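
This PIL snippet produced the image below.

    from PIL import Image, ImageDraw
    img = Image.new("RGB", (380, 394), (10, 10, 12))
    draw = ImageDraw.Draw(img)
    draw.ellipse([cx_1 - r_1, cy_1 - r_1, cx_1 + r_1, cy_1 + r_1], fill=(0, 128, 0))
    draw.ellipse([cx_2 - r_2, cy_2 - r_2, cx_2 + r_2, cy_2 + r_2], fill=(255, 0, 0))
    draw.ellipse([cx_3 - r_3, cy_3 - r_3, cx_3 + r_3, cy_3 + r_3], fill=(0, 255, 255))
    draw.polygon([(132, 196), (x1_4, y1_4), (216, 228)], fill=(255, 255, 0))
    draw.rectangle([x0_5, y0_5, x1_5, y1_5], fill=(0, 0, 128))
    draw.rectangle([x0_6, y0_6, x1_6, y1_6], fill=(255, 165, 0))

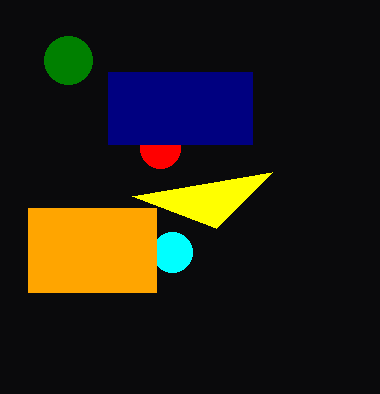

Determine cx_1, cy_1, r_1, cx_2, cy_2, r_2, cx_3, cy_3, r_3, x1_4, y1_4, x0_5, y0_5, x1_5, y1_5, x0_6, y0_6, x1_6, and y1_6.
cx_1 = 68, cy_1 = 60, r_1 = 24, cx_2 = 160, cy_2 = 148, r_2 = 20, cx_3 = 172, cy_3 = 252, r_3 = 20, x1_4 = 272, y1_4 = 172, x0_5 = 108, y0_5 = 72, x1_5 = 252, y1_5 = 144, x0_6 = 28, y0_6 = 208, x1_6 = 156, y1_6 = 292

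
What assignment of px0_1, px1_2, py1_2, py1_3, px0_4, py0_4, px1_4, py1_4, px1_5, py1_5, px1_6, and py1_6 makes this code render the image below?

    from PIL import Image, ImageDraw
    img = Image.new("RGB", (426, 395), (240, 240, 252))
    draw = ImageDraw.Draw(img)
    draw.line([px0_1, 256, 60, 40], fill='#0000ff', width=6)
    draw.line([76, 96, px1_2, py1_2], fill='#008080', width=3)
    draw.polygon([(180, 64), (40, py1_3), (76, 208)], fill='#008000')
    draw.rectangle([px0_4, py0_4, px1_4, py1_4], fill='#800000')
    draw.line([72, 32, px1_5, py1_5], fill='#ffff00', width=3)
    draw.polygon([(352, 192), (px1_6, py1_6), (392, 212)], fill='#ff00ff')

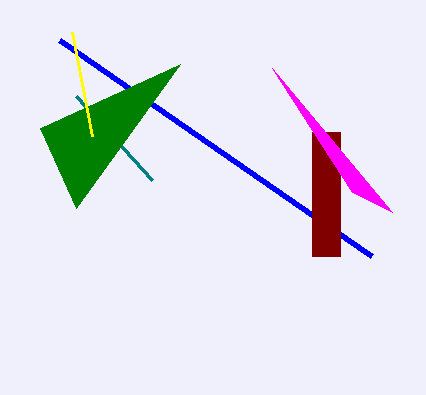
px0_1 = 372, px1_2 = 152, py1_2 = 180, py1_3 = 128, px0_4 = 312, py0_4 = 132, px1_4 = 340, py1_4 = 256, px1_5 = 92, py1_5 = 136, px1_6 = 272, py1_6 = 68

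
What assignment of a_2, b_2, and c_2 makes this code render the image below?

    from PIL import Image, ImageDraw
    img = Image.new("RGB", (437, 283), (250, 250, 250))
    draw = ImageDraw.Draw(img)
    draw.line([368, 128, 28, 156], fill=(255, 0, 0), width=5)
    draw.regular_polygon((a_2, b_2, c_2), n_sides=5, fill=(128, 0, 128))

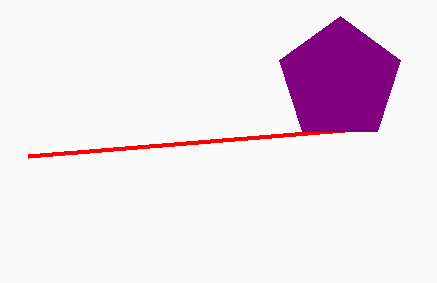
a_2 = 340
b_2 = 80
c_2 = 64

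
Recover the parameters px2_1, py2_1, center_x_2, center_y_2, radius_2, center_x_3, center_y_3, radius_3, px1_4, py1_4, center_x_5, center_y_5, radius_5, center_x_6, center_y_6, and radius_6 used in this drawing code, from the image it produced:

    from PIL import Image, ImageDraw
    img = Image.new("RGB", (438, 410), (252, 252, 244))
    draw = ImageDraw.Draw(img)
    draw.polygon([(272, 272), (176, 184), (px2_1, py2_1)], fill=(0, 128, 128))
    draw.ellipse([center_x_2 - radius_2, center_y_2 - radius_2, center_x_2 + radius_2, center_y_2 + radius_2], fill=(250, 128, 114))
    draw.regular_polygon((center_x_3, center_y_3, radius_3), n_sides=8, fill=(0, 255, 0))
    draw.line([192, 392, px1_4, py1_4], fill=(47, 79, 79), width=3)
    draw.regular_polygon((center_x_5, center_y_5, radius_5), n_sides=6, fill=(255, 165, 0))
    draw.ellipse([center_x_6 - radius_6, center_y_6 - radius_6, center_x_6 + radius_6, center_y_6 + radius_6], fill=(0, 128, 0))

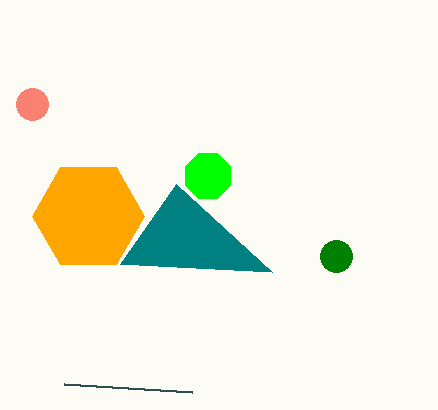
px2_1 = 120
py2_1 = 264
center_x_2 = 32
center_y_2 = 104
radius_2 = 16
center_x_3 = 208
center_y_3 = 176
radius_3 = 24
px1_4 = 64
py1_4 = 384
center_x_5 = 88
center_y_5 = 216
radius_5 = 56
center_x_6 = 336
center_y_6 = 256
radius_6 = 16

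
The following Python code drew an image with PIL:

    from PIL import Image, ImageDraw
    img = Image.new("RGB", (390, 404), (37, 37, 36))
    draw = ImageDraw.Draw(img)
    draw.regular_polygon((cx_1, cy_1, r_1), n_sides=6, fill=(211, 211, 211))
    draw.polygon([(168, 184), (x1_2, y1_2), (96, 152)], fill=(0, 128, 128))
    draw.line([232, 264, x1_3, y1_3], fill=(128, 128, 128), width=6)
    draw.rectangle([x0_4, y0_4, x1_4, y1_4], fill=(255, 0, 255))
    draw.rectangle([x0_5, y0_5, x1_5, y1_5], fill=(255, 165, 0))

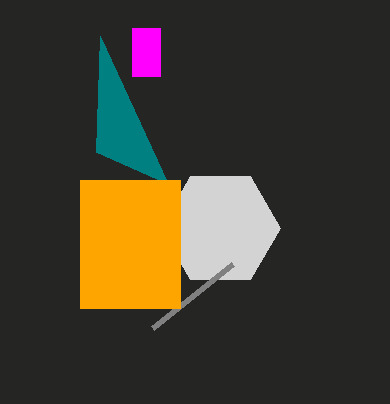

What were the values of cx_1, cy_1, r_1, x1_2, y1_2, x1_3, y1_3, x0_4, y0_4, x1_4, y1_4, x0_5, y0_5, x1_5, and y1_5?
cx_1 = 220; cy_1 = 228; r_1 = 60; x1_2 = 100; y1_2 = 36; x1_3 = 152; y1_3 = 328; x0_4 = 132; y0_4 = 28; x1_4 = 160; y1_4 = 76; x0_5 = 80; y0_5 = 180; x1_5 = 180; y1_5 = 308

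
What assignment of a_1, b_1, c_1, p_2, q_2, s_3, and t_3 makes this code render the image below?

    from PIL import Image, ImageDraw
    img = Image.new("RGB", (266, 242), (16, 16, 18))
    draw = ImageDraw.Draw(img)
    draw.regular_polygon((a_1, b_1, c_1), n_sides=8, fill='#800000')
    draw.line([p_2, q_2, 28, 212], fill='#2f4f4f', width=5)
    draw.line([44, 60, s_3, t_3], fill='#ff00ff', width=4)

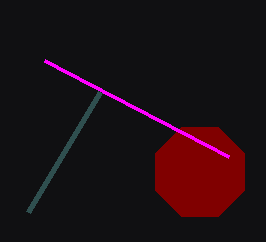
a_1 = 200, b_1 = 172, c_1 = 48, p_2 = 100, q_2 = 92, s_3 = 228, t_3 = 156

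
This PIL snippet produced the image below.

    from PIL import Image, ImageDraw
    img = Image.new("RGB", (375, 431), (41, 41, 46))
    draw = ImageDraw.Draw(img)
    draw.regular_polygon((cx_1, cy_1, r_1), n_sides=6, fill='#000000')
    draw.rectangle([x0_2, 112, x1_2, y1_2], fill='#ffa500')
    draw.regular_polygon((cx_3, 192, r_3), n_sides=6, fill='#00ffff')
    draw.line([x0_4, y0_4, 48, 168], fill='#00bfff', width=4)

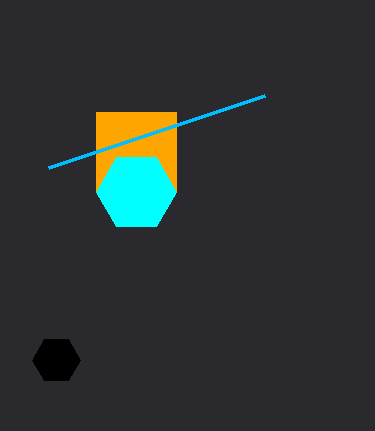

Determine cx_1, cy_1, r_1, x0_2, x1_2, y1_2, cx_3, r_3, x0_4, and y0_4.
cx_1 = 56, cy_1 = 360, r_1 = 24, x0_2 = 96, x1_2 = 176, y1_2 = 192, cx_3 = 136, r_3 = 40, x0_4 = 264, y0_4 = 96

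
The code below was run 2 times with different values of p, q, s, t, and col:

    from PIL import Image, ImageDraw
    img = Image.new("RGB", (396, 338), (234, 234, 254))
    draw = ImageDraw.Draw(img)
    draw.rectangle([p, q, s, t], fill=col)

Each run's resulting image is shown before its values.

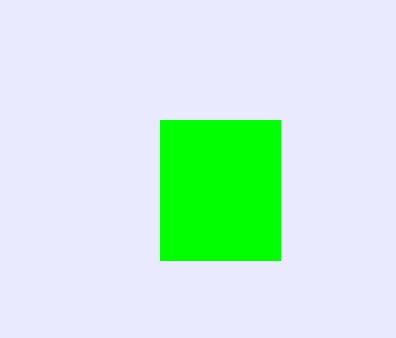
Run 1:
p = 160; q = 120; s = 280; t = 260; col = 'lime'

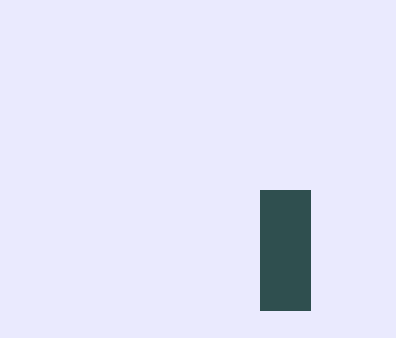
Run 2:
p = 260; q = 190; s = 310; t = 310; col = 'darkslategray'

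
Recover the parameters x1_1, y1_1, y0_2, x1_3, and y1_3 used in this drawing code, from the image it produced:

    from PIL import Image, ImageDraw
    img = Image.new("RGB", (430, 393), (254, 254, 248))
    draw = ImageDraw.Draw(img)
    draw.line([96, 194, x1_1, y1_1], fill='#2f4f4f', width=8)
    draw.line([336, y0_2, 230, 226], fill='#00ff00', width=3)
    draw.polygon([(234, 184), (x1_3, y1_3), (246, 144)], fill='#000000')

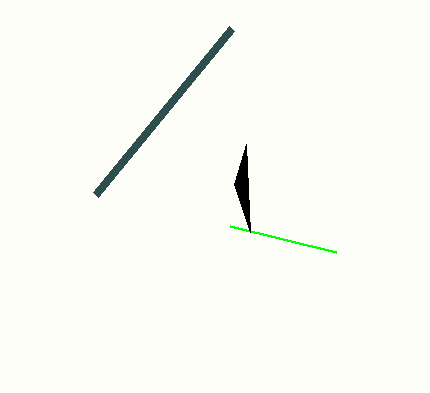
x1_1 = 232
y1_1 = 28
y0_2 = 252
x1_3 = 250
y1_3 = 232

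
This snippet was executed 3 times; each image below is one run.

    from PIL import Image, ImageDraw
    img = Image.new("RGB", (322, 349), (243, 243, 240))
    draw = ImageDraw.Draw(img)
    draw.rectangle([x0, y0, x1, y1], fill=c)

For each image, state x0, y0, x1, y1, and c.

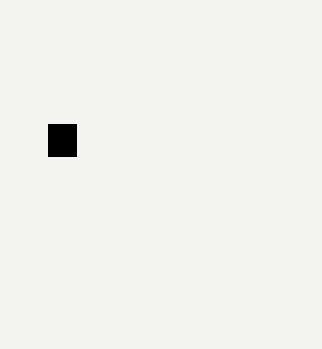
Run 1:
x0 = 48
y0 = 124
x1 = 76
y1 = 156
c = 'black'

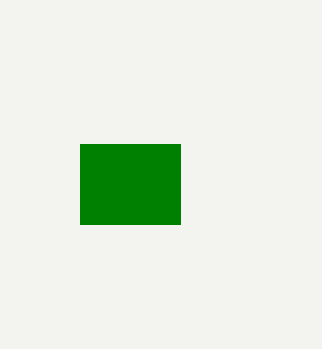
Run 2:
x0 = 80; y0 = 144; x1 = 180; y1 = 224; c = 'green'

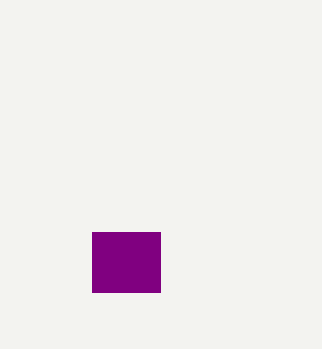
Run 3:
x0 = 92
y0 = 232
x1 = 160
y1 = 292
c = 'purple'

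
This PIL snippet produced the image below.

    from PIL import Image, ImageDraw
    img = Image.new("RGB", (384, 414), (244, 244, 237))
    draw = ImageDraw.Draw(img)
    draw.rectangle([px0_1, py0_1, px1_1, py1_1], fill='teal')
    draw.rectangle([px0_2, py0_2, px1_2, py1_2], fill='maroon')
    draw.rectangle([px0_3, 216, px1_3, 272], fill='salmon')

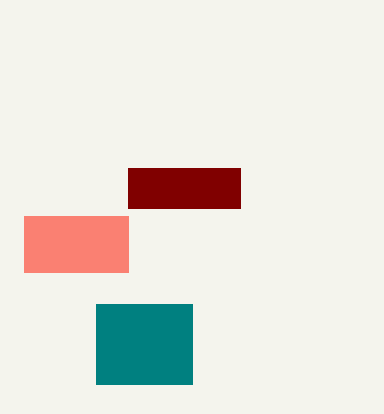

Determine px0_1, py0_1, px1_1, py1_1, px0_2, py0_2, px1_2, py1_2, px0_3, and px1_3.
px0_1 = 96
py0_1 = 304
px1_1 = 192
py1_1 = 384
px0_2 = 128
py0_2 = 168
px1_2 = 240
py1_2 = 208
px0_3 = 24
px1_3 = 128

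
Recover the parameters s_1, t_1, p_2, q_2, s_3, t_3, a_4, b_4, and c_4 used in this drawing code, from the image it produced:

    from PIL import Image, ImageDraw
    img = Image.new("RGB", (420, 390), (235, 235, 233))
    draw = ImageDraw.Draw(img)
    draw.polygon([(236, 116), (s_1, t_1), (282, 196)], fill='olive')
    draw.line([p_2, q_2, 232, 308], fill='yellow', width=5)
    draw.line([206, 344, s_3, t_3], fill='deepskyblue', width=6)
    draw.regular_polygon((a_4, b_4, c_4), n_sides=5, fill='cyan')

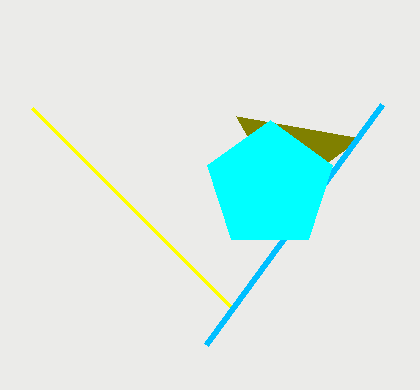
s_1 = 360; t_1 = 138; p_2 = 32; q_2 = 108; s_3 = 382; t_3 = 104; a_4 = 270; b_4 = 186; c_4 = 66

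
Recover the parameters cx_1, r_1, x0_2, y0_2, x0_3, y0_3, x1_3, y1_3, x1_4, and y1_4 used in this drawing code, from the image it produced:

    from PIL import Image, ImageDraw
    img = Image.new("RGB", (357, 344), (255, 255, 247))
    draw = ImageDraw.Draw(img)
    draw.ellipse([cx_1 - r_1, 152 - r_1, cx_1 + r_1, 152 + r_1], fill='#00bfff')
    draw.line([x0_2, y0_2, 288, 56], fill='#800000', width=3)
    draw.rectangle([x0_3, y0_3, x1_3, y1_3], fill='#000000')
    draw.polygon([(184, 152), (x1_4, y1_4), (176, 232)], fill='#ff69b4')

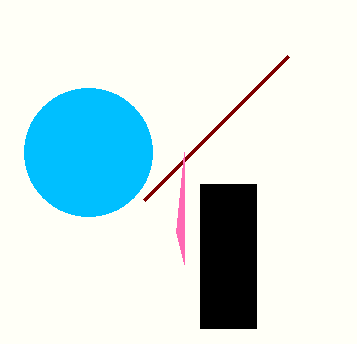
cx_1 = 88
r_1 = 64
x0_2 = 144
y0_2 = 200
x0_3 = 200
y0_3 = 184
x1_3 = 256
y1_3 = 328
x1_4 = 184
y1_4 = 264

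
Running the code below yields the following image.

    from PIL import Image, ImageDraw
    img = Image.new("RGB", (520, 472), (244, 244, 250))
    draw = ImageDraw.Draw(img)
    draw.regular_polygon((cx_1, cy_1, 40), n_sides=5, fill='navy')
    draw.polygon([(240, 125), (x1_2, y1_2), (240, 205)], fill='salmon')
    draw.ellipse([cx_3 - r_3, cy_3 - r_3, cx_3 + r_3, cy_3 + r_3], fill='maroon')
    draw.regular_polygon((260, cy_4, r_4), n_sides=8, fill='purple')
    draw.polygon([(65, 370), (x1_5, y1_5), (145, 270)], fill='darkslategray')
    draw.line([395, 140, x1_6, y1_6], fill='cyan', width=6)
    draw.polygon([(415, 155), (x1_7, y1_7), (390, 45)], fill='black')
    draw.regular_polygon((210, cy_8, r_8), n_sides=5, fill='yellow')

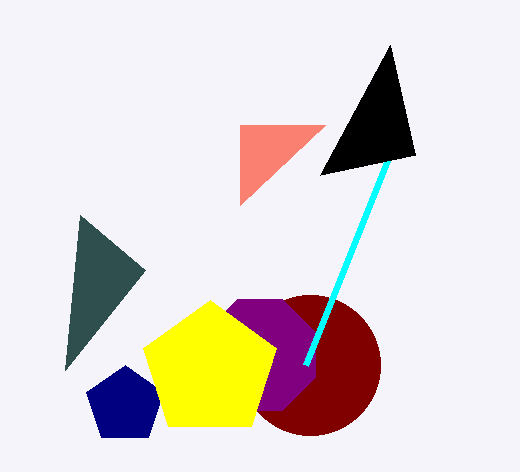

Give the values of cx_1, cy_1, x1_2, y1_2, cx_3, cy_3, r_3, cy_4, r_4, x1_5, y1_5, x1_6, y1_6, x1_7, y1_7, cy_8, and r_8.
cx_1 = 125, cy_1 = 405, x1_2 = 325, y1_2 = 125, cx_3 = 310, cy_3 = 365, r_3 = 70, cy_4 = 355, r_4 = 60, x1_5 = 80, y1_5 = 215, x1_6 = 305, y1_6 = 365, x1_7 = 320, y1_7 = 175, cy_8 = 370, r_8 = 70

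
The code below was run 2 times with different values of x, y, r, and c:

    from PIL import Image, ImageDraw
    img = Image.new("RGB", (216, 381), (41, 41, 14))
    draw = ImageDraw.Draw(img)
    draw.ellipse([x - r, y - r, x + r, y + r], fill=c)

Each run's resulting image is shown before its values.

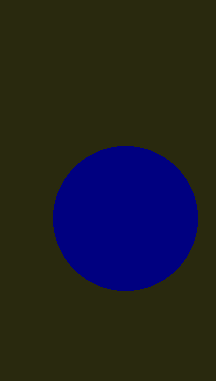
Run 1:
x = 125
y = 218
r = 72
c = 'navy'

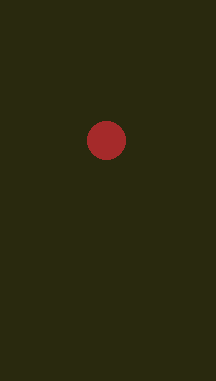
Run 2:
x = 106; y = 140; r = 19; c = 'brown'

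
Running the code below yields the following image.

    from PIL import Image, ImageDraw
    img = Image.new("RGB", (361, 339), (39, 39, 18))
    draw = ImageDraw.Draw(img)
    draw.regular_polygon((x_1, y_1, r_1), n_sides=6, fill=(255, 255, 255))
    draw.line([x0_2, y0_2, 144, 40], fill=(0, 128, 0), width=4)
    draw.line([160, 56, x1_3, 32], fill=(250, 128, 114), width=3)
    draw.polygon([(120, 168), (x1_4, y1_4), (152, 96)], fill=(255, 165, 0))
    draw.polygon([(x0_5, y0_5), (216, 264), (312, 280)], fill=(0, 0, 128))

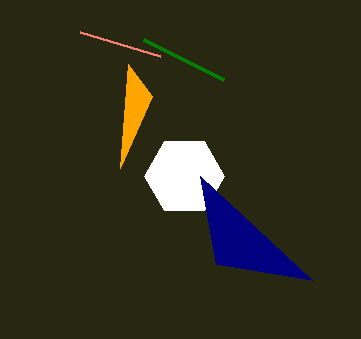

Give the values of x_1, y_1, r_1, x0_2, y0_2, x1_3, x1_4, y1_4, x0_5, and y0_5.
x_1 = 184
y_1 = 176
r_1 = 40
x0_2 = 224
y0_2 = 80
x1_3 = 80
x1_4 = 128
y1_4 = 64
x0_5 = 200
y0_5 = 176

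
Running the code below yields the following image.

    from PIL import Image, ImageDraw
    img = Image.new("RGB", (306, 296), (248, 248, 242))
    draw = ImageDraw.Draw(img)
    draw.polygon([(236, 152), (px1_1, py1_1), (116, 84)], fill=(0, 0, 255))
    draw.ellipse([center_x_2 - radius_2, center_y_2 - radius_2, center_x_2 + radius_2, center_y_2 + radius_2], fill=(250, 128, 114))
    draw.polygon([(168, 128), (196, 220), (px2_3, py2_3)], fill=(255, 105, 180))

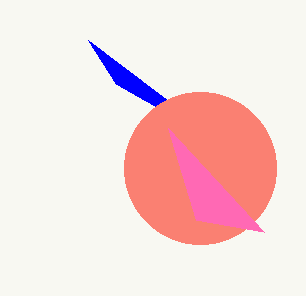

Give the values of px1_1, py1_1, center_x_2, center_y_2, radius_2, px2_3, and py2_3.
px1_1 = 88
py1_1 = 40
center_x_2 = 200
center_y_2 = 168
radius_2 = 76
px2_3 = 264
py2_3 = 232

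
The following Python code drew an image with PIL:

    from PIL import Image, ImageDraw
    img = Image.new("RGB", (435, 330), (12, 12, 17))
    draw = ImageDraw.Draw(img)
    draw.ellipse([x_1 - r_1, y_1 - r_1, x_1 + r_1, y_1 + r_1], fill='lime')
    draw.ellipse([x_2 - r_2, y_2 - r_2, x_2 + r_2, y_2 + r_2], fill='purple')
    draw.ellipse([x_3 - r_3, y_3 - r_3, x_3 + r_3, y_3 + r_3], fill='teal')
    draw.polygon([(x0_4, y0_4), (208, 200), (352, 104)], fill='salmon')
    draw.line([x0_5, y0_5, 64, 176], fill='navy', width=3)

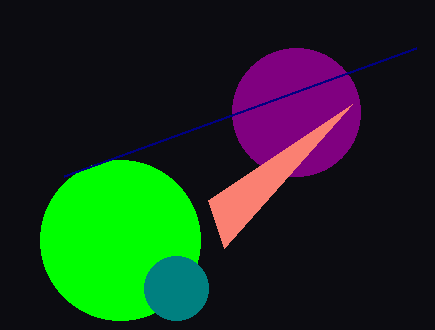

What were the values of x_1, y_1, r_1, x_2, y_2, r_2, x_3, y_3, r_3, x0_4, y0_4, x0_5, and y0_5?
x_1 = 120, y_1 = 240, r_1 = 80, x_2 = 296, y_2 = 112, r_2 = 64, x_3 = 176, y_3 = 288, r_3 = 32, x0_4 = 224, y0_4 = 248, x0_5 = 416, y0_5 = 48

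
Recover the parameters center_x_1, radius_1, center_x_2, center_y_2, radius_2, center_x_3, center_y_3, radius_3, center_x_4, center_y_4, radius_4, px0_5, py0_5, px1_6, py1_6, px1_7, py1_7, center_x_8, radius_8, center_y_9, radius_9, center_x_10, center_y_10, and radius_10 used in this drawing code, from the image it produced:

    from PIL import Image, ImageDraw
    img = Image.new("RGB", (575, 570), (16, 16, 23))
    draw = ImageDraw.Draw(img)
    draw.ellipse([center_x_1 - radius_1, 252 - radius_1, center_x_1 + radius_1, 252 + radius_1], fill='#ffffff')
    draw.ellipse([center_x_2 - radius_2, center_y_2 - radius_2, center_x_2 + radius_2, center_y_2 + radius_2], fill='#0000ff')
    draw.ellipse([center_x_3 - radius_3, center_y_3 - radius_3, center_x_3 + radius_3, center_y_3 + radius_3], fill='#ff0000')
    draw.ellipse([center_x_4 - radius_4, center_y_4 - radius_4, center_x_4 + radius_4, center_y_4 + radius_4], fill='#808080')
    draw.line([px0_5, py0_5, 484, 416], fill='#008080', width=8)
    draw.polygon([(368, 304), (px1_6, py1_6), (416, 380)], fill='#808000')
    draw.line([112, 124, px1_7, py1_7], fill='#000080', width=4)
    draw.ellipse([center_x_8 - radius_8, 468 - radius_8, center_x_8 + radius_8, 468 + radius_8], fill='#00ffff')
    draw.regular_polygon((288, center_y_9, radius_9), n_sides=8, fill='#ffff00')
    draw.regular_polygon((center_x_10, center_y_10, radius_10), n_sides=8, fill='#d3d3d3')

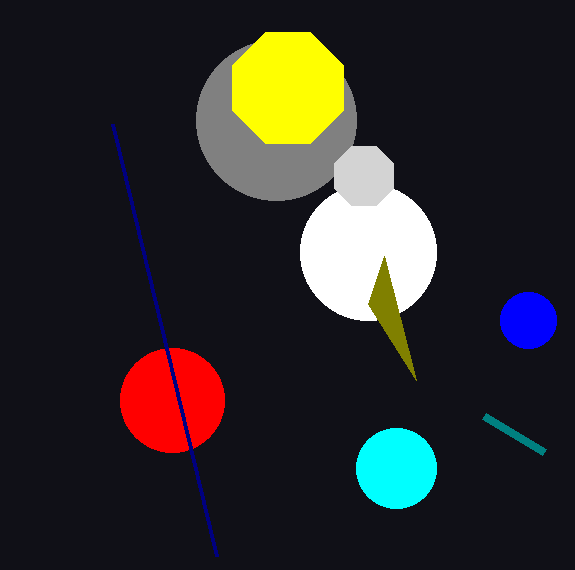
center_x_1 = 368, radius_1 = 68, center_x_2 = 528, center_y_2 = 320, radius_2 = 28, center_x_3 = 172, center_y_3 = 400, radius_3 = 52, center_x_4 = 276, center_y_4 = 120, radius_4 = 80, px0_5 = 544, py0_5 = 452, px1_6 = 384, py1_6 = 256, px1_7 = 216, py1_7 = 556, center_x_8 = 396, radius_8 = 40, center_y_9 = 88, radius_9 = 60, center_x_10 = 364, center_y_10 = 176, radius_10 = 32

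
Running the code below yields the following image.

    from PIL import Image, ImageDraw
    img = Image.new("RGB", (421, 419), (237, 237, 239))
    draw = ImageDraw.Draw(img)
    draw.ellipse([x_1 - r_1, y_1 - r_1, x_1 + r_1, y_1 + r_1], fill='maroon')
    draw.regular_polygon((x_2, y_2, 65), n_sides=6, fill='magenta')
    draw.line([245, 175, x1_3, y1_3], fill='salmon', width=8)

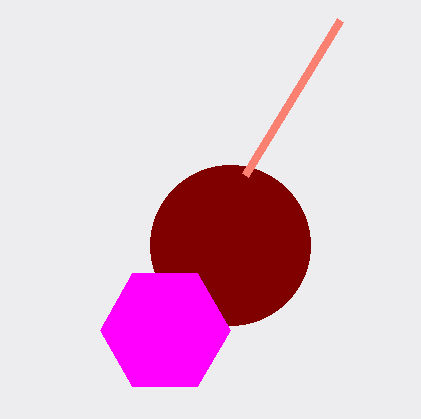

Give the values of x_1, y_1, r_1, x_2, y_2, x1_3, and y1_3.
x_1 = 230, y_1 = 245, r_1 = 80, x_2 = 165, y_2 = 330, x1_3 = 340, y1_3 = 20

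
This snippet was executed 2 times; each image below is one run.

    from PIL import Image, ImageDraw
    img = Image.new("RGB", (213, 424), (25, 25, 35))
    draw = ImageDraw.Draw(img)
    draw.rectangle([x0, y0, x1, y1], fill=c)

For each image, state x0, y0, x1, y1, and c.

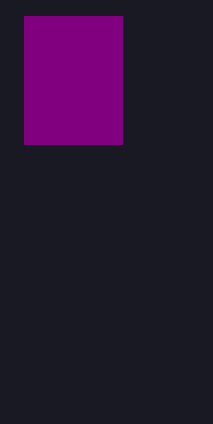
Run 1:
x0 = 24, y0 = 16, x1 = 122, y1 = 144, c = 'purple'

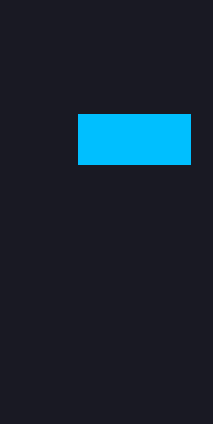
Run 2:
x0 = 78
y0 = 114
x1 = 190
y1 = 164
c = 'deepskyblue'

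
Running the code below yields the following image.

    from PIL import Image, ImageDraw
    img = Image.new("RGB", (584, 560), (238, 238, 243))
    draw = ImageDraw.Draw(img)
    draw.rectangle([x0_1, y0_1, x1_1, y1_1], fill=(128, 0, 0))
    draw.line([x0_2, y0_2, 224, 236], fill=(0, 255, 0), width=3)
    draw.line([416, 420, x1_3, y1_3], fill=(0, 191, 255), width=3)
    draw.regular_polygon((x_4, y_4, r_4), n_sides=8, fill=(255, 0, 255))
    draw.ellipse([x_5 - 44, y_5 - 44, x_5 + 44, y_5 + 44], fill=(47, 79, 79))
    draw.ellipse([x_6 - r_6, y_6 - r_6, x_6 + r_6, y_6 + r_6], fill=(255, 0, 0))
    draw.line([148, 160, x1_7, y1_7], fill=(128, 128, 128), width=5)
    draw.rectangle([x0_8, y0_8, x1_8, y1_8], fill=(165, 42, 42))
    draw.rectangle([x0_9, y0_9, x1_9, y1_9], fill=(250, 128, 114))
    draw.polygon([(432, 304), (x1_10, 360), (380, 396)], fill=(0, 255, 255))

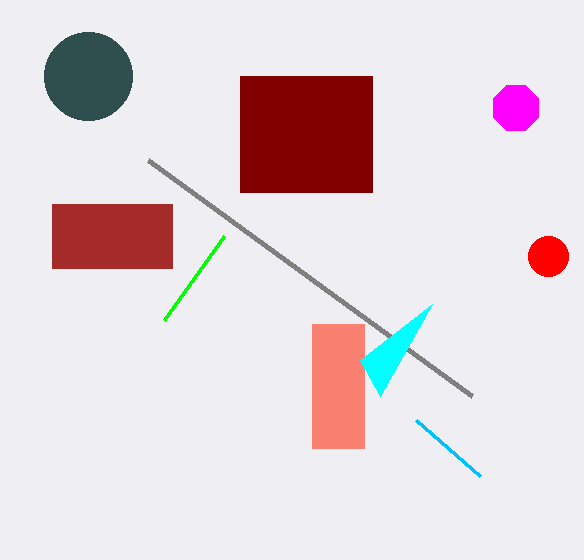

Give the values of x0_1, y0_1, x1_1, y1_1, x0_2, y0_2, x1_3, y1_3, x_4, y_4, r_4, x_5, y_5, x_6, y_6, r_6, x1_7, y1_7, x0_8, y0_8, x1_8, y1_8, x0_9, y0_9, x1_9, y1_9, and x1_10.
x0_1 = 240; y0_1 = 76; x1_1 = 372; y1_1 = 192; x0_2 = 164; y0_2 = 320; x1_3 = 480; y1_3 = 476; x_4 = 516; y_4 = 108; r_4 = 24; x_5 = 88; y_5 = 76; x_6 = 548; y_6 = 256; r_6 = 20; x1_7 = 472; y1_7 = 396; x0_8 = 52; y0_8 = 204; x1_8 = 172; y1_8 = 268; x0_9 = 312; y0_9 = 324; x1_9 = 364; y1_9 = 448; x1_10 = 360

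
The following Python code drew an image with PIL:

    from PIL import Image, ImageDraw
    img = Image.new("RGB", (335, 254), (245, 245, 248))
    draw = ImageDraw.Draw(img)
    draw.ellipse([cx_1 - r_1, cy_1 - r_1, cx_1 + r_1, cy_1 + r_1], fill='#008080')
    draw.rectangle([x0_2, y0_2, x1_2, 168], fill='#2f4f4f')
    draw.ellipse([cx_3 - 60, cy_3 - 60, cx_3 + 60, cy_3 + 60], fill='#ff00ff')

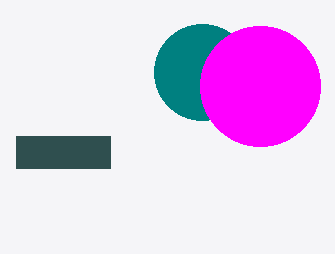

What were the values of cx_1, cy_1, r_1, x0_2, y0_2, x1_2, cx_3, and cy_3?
cx_1 = 202
cy_1 = 72
r_1 = 48
x0_2 = 16
y0_2 = 136
x1_2 = 110
cx_3 = 260
cy_3 = 86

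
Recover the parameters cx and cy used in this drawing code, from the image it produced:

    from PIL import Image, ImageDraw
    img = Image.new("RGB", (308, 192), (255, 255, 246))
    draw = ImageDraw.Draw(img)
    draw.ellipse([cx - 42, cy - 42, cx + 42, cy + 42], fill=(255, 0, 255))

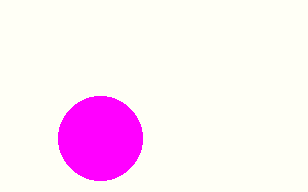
cx = 100; cy = 138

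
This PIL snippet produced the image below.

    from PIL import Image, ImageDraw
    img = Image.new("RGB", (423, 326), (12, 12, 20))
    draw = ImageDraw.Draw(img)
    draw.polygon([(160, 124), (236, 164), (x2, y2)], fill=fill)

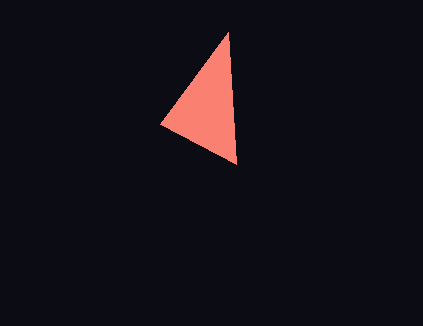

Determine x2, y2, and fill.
x2 = 228
y2 = 32
fill = 'salmon'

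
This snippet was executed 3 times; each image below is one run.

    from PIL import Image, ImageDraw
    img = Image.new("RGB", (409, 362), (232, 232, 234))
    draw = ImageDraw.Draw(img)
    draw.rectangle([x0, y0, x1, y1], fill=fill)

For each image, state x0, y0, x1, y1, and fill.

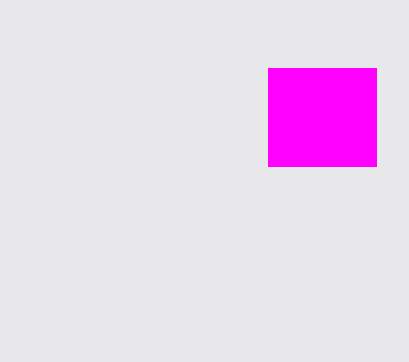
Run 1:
x0 = 268
y0 = 68
x1 = 376
y1 = 166
fill = 'magenta'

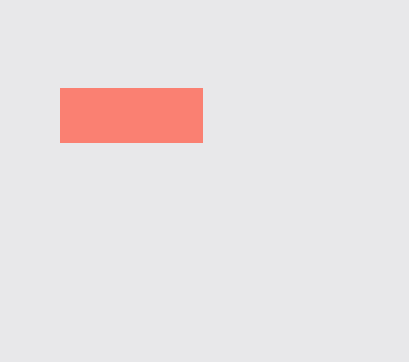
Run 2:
x0 = 60
y0 = 88
x1 = 202
y1 = 142
fill = 'salmon'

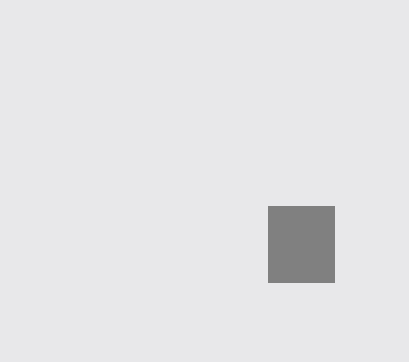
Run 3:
x0 = 268; y0 = 206; x1 = 334; y1 = 282; fill = 'gray'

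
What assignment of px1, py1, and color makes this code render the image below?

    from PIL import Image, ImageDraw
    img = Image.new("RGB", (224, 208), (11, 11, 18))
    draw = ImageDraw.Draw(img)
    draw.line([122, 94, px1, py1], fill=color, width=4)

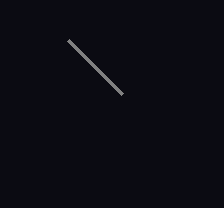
px1 = 68
py1 = 40
color = 'gray'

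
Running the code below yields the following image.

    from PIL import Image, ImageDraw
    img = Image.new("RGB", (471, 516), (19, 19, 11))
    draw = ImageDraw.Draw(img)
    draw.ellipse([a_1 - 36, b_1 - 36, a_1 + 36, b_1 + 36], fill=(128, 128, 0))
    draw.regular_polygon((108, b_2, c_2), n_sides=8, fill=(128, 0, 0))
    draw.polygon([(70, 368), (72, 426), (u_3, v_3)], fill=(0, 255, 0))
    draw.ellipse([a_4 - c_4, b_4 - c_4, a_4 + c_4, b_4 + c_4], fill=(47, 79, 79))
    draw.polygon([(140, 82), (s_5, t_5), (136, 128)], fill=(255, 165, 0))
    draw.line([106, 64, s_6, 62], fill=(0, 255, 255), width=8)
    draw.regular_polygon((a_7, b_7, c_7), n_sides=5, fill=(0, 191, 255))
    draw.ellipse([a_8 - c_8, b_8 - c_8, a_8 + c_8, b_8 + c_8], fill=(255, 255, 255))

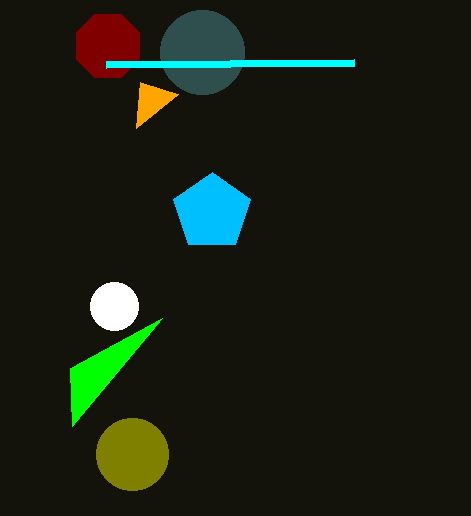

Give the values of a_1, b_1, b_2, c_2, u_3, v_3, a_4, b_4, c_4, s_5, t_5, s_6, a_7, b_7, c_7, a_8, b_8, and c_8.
a_1 = 132, b_1 = 454, b_2 = 46, c_2 = 34, u_3 = 162, v_3 = 318, a_4 = 202, b_4 = 52, c_4 = 42, s_5 = 178, t_5 = 94, s_6 = 354, a_7 = 212, b_7 = 212, c_7 = 40, a_8 = 114, b_8 = 306, c_8 = 24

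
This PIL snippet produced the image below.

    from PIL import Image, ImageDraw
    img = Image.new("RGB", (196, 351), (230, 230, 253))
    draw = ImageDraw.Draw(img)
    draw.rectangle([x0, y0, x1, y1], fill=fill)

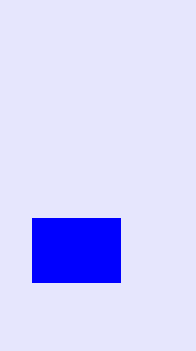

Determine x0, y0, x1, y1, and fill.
x0 = 32, y0 = 218, x1 = 120, y1 = 282, fill = 'blue'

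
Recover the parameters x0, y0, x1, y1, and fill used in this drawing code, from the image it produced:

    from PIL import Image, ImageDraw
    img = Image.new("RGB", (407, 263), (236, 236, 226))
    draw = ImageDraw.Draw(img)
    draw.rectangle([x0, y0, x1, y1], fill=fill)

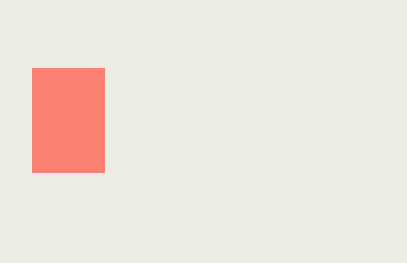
x0 = 32, y0 = 68, x1 = 104, y1 = 172, fill = 'salmon'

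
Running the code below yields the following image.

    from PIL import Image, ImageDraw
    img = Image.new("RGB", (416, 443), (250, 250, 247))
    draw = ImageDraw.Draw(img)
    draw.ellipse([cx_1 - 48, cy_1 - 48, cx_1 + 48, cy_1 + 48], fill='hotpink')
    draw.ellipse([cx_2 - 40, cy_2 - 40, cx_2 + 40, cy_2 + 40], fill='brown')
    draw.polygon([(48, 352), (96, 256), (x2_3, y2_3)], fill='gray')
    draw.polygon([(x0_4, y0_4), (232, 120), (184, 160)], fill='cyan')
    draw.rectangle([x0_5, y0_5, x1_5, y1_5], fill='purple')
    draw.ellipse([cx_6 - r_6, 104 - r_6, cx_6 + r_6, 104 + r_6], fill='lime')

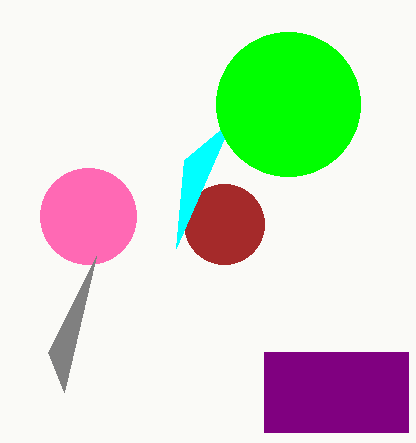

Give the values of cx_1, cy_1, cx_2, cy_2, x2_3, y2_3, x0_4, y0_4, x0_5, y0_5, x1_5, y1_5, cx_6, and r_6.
cx_1 = 88, cy_1 = 216, cx_2 = 224, cy_2 = 224, x2_3 = 64, y2_3 = 392, x0_4 = 176, y0_4 = 248, x0_5 = 264, y0_5 = 352, x1_5 = 408, y1_5 = 432, cx_6 = 288, r_6 = 72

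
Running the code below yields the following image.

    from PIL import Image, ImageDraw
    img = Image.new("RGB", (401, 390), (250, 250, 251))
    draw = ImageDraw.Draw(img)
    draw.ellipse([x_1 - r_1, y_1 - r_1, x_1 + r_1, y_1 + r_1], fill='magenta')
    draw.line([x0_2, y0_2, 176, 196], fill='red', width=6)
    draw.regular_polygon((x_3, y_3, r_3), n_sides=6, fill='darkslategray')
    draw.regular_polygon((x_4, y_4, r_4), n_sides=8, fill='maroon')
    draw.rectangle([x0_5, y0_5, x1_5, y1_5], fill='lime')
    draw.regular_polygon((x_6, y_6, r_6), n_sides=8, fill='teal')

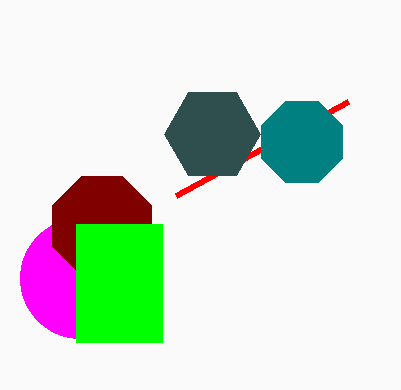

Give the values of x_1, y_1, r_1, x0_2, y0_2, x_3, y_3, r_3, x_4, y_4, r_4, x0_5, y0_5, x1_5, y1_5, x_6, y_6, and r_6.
x_1 = 80, y_1 = 278, r_1 = 60, x0_2 = 348, y0_2 = 102, x_3 = 212, y_3 = 134, r_3 = 48, x_4 = 102, y_4 = 226, r_4 = 54, x0_5 = 76, y0_5 = 224, x1_5 = 162, y1_5 = 342, x_6 = 302, y_6 = 142, r_6 = 44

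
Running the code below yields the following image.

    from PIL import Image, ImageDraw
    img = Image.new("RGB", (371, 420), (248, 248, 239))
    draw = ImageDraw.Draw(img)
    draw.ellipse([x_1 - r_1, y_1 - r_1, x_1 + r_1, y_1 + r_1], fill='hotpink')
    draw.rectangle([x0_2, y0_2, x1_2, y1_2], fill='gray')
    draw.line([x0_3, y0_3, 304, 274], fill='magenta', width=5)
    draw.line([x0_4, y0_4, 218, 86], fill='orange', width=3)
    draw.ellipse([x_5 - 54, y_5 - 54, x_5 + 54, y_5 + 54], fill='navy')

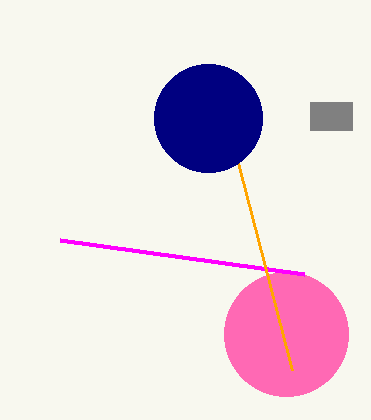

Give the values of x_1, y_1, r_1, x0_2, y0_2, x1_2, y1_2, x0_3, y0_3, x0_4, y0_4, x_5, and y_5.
x_1 = 286; y_1 = 334; r_1 = 62; x0_2 = 310; y0_2 = 102; x1_2 = 352; y1_2 = 130; x0_3 = 60; y0_3 = 240; x0_4 = 292; y0_4 = 370; x_5 = 208; y_5 = 118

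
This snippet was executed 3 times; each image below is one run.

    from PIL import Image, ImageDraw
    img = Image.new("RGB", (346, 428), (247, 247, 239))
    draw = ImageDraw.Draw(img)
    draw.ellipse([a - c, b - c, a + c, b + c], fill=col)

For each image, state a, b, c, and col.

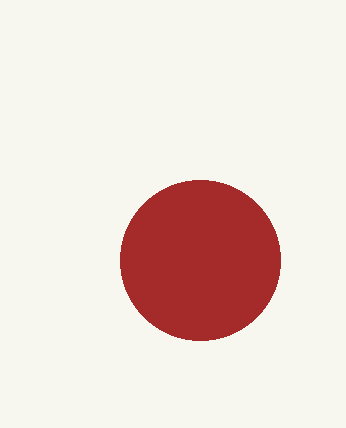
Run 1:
a = 200; b = 260; c = 80; col = 'brown'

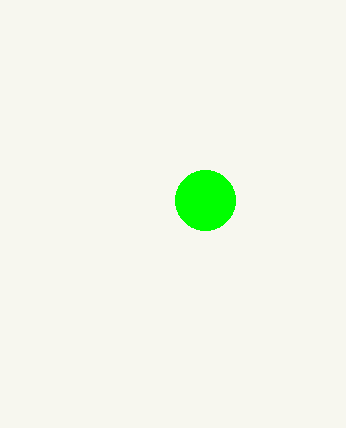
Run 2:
a = 205, b = 200, c = 30, col = 'lime'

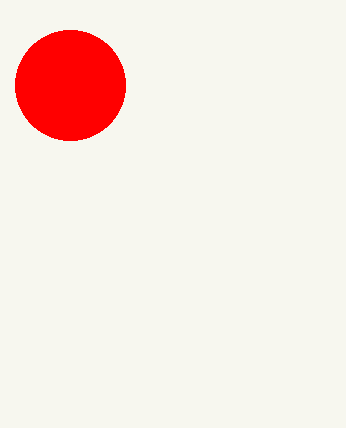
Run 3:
a = 70
b = 85
c = 55
col = 'red'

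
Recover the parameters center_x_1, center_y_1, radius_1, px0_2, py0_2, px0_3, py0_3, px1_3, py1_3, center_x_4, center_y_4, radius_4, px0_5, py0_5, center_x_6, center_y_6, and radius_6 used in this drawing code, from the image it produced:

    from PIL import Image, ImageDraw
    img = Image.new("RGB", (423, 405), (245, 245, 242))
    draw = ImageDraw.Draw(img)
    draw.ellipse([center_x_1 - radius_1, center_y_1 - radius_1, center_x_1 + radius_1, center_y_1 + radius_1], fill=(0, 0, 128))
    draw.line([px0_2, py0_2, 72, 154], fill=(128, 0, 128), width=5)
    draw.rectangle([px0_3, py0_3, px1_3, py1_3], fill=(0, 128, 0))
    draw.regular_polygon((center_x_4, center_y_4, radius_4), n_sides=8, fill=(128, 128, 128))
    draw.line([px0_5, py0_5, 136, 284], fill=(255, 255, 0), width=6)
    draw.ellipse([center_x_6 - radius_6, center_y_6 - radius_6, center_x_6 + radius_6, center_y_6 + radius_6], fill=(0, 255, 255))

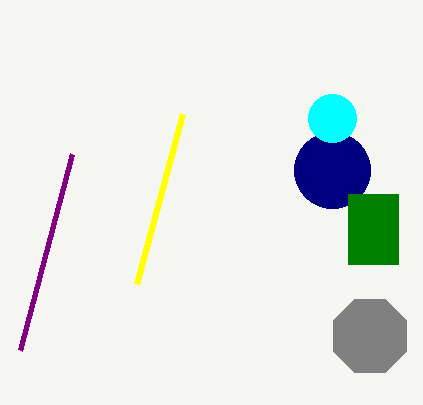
center_x_1 = 332, center_y_1 = 170, radius_1 = 38, px0_2 = 20, py0_2 = 350, px0_3 = 348, py0_3 = 194, px1_3 = 398, py1_3 = 264, center_x_4 = 370, center_y_4 = 336, radius_4 = 40, px0_5 = 182, py0_5 = 114, center_x_6 = 332, center_y_6 = 118, radius_6 = 24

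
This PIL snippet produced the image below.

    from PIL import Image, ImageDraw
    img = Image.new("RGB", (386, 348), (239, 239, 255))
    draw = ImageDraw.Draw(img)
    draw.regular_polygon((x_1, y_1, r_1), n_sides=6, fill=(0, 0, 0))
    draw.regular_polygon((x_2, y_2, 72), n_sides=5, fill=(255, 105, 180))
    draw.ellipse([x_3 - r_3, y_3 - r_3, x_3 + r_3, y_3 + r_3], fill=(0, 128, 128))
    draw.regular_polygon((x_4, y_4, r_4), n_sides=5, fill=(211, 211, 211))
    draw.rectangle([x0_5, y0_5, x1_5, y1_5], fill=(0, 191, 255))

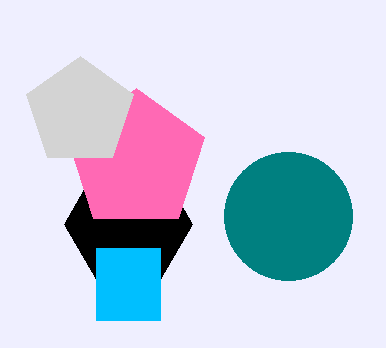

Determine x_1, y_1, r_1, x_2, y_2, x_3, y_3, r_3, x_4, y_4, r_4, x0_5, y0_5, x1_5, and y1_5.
x_1 = 128, y_1 = 224, r_1 = 64, x_2 = 136, y_2 = 160, x_3 = 288, y_3 = 216, r_3 = 64, x_4 = 80, y_4 = 112, r_4 = 56, x0_5 = 96, y0_5 = 248, x1_5 = 160, y1_5 = 320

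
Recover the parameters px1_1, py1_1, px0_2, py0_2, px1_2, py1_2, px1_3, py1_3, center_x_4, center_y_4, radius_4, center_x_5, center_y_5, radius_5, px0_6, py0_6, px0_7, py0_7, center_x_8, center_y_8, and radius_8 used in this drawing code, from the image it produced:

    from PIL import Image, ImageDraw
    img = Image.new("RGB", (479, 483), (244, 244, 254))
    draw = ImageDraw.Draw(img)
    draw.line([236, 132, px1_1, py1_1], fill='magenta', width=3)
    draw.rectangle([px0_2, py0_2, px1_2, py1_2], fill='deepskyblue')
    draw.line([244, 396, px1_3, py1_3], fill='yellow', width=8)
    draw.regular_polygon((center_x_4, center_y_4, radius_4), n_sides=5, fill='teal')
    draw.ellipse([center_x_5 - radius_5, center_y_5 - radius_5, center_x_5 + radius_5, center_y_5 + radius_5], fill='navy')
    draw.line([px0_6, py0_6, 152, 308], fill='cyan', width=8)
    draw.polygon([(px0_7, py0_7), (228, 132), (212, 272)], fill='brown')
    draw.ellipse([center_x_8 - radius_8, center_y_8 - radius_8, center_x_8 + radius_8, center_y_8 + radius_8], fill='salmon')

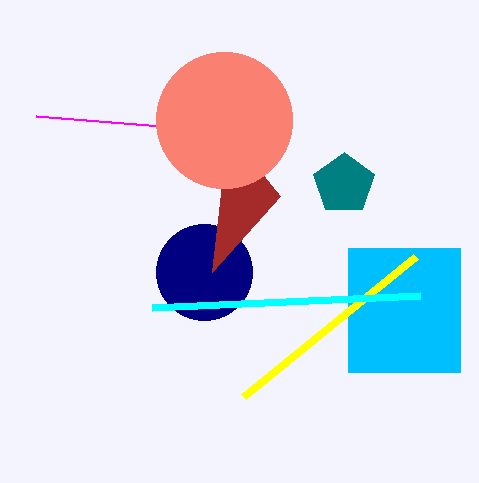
px1_1 = 36, py1_1 = 116, px0_2 = 348, py0_2 = 248, px1_2 = 460, py1_2 = 372, px1_3 = 416, py1_3 = 256, center_x_4 = 344, center_y_4 = 184, radius_4 = 32, center_x_5 = 204, center_y_5 = 272, radius_5 = 48, px0_6 = 420, py0_6 = 296, px0_7 = 280, py0_7 = 196, center_x_8 = 224, center_y_8 = 120, radius_8 = 68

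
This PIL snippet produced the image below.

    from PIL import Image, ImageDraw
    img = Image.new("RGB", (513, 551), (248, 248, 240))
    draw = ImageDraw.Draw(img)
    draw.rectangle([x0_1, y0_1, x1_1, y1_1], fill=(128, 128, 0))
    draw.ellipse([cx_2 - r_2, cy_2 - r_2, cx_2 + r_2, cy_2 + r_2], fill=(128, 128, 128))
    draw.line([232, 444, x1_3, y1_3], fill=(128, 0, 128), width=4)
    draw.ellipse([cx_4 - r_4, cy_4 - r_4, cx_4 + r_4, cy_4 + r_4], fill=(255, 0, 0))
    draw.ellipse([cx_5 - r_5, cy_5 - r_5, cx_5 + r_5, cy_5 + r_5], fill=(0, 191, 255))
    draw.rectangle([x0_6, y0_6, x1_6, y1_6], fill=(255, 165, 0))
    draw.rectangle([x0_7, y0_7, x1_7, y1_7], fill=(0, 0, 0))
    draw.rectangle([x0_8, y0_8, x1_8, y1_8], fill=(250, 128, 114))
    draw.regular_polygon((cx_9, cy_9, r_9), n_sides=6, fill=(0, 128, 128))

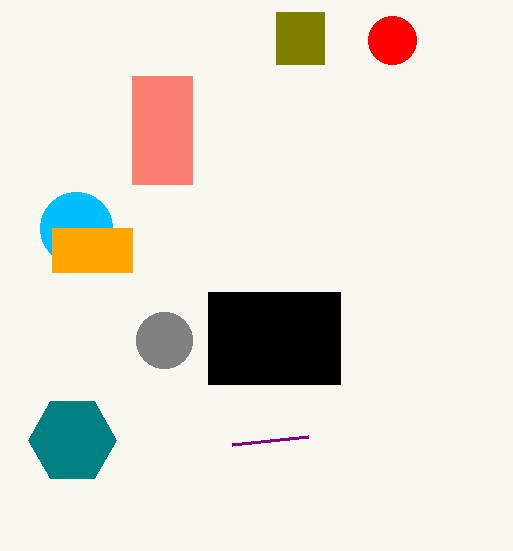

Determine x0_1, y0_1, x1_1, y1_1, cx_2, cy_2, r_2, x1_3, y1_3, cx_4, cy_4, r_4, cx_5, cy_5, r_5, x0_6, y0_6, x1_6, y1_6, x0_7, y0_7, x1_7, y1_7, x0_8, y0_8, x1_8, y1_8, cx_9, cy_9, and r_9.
x0_1 = 276
y0_1 = 12
x1_1 = 324
y1_1 = 64
cx_2 = 164
cy_2 = 340
r_2 = 28
x1_3 = 308
y1_3 = 436
cx_4 = 392
cy_4 = 40
r_4 = 24
cx_5 = 76
cy_5 = 228
r_5 = 36
x0_6 = 52
y0_6 = 228
x1_6 = 132
y1_6 = 272
x0_7 = 208
y0_7 = 292
x1_7 = 340
y1_7 = 384
x0_8 = 132
y0_8 = 76
x1_8 = 192
y1_8 = 184
cx_9 = 72
cy_9 = 440
r_9 = 44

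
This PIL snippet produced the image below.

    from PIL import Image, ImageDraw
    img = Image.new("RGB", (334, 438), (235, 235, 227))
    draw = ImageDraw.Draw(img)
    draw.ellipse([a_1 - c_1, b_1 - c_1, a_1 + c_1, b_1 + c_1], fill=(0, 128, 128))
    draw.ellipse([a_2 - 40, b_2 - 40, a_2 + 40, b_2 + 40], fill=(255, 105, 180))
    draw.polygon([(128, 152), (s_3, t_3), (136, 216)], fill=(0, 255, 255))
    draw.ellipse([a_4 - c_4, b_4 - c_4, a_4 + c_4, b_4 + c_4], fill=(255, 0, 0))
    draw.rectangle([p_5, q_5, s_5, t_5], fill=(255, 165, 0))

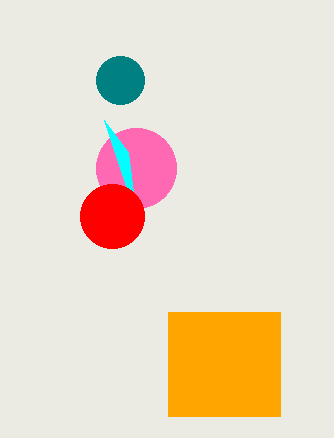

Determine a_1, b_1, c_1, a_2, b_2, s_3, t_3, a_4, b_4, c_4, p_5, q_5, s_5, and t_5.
a_1 = 120
b_1 = 80
c_1 = 24
a_2 = 136
b_2 = 168
s_3 = 104
t_3 = 120
a_4 = 112
b_4 = 216
c_4 = 32
p_5 = 168
q_5 = 312
s_5 = 280
t_5 = 416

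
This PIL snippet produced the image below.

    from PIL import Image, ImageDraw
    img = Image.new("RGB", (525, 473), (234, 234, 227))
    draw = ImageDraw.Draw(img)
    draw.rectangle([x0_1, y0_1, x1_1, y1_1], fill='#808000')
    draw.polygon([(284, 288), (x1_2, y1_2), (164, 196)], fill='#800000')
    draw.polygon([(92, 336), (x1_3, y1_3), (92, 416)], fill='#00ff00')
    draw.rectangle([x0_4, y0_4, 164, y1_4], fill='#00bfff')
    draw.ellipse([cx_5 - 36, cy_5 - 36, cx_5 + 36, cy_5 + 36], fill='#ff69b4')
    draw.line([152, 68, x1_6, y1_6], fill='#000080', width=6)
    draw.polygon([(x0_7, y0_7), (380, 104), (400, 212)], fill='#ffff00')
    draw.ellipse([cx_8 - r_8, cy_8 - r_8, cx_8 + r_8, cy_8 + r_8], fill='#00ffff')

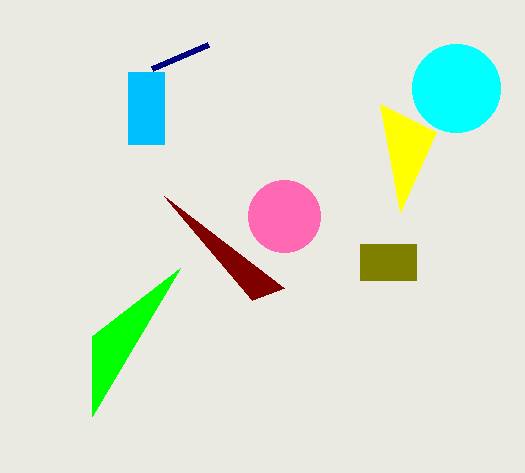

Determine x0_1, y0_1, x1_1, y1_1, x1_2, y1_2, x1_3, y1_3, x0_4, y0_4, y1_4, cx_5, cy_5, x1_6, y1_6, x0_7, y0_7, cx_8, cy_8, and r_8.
x0_1 = 360
y0_1 = 244
x1_1 = 416
y1_1 = 280
x1_2 = 252
y1_2 = 300
x1_3 = 180
y1_3 = 268
x0_4 = 128
y0_4 = 72
y1_4 = 144
cx_5 = 284
cy_5 = 216
x1_6 = 208
y1_6 = 44
x0_7 = 436
y0_7 = 132
cx_8 = 456
cy_8 = 88
r_8 = 44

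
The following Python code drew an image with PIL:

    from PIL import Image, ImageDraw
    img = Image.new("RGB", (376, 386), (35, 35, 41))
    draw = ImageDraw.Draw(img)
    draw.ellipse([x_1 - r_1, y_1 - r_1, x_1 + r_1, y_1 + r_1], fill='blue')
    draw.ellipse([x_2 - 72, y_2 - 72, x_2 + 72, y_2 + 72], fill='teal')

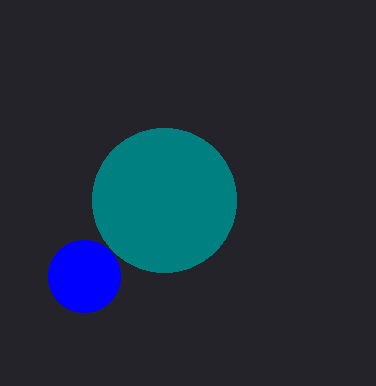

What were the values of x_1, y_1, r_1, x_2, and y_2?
x_1 = 84
y_1 = 276
r_1 = 36
x_2 = 164
y_2 = 200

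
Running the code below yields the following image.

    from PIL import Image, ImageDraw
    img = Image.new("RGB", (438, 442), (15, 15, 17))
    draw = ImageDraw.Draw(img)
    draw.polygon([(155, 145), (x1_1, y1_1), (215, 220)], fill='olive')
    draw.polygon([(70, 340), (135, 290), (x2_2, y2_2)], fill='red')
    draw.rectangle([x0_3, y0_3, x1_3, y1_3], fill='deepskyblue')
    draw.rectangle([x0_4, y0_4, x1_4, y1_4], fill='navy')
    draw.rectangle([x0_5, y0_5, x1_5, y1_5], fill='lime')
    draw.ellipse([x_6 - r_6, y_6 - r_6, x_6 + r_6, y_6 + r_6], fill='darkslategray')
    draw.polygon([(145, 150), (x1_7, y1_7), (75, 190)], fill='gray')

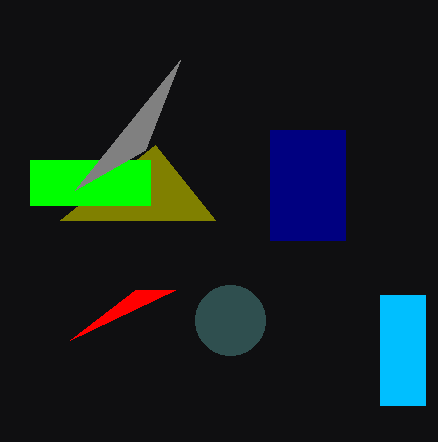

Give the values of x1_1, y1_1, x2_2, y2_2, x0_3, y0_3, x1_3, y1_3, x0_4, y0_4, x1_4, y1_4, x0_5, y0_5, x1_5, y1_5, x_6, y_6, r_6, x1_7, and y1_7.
x1_1 = 60; y1_1 = 220; x2_2 = 175; y2_2 = 290; x0_3 = 380; y0_3 = 295; x1_3 = 425; y1_3 = 405; x0_4 = 270; y0_4 = 130; x1_4 = 345; y1_4 = 240; x0_5 = 30; y0_5 = 160; x1_5 = 150; y1_5 = 205; x_6 = 230; y_6 = 320; r_6 = 35; x1_7 = 180; y1_7 = 60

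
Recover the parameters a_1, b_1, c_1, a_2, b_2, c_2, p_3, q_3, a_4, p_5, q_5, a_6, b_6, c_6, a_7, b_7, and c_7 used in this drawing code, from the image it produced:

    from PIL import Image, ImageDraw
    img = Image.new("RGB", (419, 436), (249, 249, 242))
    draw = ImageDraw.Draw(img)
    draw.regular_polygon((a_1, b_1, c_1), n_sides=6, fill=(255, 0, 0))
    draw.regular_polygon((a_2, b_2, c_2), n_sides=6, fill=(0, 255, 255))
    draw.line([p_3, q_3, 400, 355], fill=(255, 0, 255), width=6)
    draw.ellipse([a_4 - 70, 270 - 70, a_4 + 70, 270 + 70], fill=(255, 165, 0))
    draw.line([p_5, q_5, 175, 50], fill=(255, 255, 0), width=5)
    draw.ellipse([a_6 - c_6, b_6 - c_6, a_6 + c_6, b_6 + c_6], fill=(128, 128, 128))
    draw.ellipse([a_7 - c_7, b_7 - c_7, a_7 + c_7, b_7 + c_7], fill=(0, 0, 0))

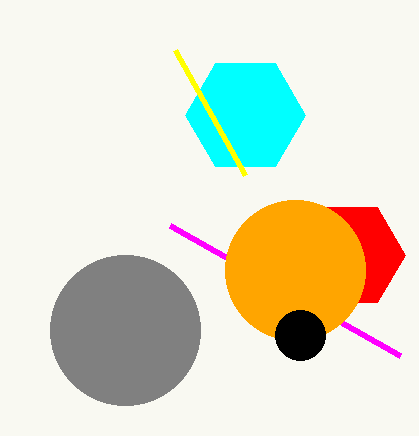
a_1 = 350, b_1 = 255, c_1 = 55, a_2 = 245, b_2 = 115, c_2 = 60, p_3 = 170, q_3 = 225, a_4 = 295, p_5 = 245, q_5 = 175, a_6 = 125, b_6 = 330, c_6 = 75, a_7 = 300, b_7 = 335, c_7 = 25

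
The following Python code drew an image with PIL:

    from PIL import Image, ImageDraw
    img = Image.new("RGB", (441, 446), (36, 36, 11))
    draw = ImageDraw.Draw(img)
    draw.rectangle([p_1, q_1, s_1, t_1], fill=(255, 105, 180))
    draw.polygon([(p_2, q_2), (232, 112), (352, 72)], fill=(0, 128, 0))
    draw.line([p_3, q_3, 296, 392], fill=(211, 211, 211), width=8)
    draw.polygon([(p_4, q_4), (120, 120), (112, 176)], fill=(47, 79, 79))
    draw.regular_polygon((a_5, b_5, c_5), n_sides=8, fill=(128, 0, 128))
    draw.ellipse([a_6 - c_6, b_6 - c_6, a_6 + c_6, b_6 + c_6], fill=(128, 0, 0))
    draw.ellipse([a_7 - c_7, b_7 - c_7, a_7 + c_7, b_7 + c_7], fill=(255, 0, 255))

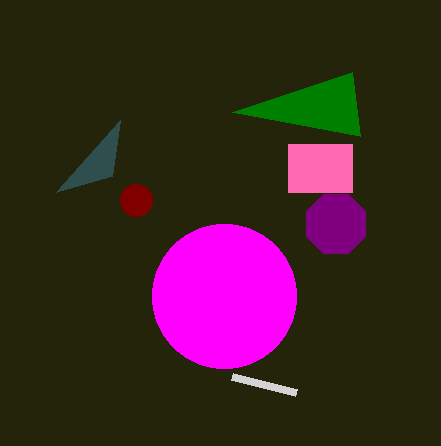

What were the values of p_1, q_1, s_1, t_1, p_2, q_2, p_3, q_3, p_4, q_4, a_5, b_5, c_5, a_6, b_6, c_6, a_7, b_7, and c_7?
p_1 = 288, q_1 = 144, s_1 = 352, t_1 = 192, p_2 = 360, q_2 = 136, p_3 = 232, q_3 = 376, p_4 = 56, q_4 = 192, a_5 = 336, b_5 = 224, c_5 = 32, a_6 = 136, b_6 = 200, c_6 = 16, a_7 = 224, b_7 = 296, c_7 = 72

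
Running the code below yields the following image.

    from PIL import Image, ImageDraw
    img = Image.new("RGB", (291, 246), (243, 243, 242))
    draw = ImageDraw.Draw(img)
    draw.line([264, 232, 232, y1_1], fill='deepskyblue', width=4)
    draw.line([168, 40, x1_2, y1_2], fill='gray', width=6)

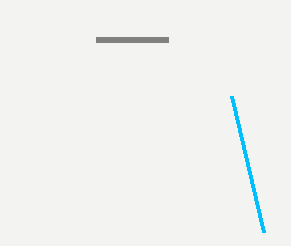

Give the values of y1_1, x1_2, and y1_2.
y1_1 = 96, x1_2 = 96, y1_2 = 40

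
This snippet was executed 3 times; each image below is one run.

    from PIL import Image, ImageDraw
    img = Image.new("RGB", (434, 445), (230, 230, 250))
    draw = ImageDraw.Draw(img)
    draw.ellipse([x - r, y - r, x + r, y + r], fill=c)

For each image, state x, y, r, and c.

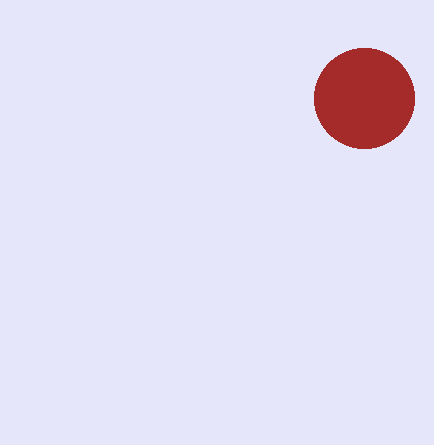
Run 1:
x = 364
y = 98
r = 50
c = 'brown'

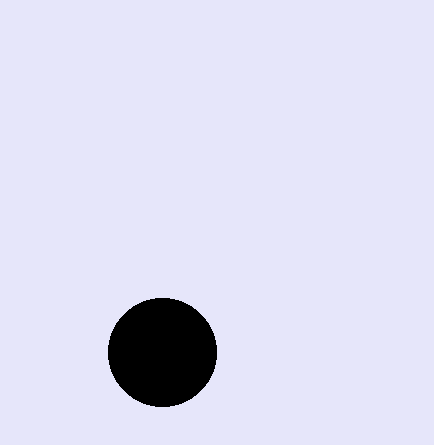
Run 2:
x = 162
y = 352
r = 54
c = 'black'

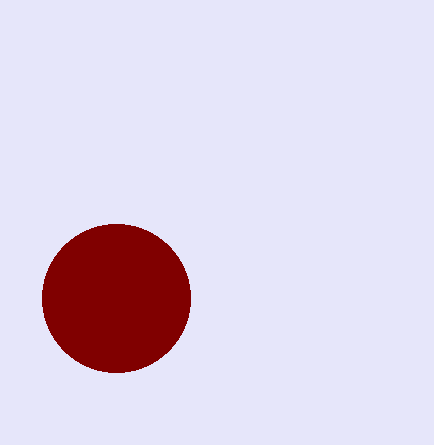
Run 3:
x = 116
y = 298
r = 74
c = 'maroon'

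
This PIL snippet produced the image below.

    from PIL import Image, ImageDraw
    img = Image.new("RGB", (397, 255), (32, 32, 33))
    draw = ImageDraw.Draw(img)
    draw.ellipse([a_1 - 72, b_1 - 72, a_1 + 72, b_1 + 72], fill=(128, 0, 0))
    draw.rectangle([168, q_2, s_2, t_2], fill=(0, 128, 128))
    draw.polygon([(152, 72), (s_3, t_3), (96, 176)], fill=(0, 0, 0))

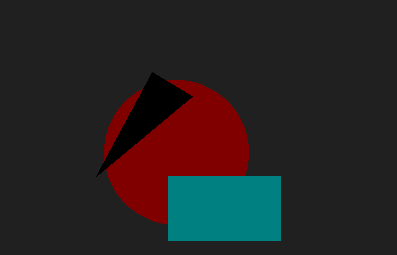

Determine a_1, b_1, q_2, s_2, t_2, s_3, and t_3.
a_1 = 176; b_1 = 152; q_2 = 176; s_2 = 280; t_2 = 240; s_3 = 192; t_3 = 96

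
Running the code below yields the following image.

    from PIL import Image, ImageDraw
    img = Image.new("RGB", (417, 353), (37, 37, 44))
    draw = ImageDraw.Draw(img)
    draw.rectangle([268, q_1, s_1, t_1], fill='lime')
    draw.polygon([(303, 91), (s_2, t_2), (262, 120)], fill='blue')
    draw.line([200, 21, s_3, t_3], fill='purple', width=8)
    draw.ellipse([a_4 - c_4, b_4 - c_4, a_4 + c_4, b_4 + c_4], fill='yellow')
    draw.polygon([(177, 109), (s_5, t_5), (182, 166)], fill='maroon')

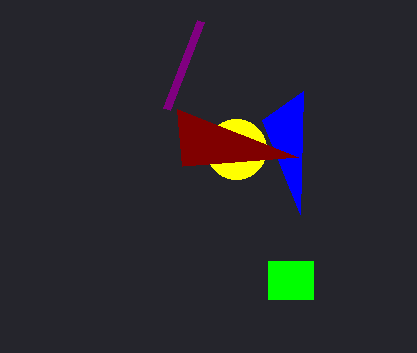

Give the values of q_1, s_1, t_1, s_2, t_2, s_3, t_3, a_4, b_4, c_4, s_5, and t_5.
q_1 = 261, s_1 = 313, t_1 = 299, s_2 = 300, t_2 = 214, s_3 = 166, t_3 = 109, a_4 = 236, b_4 = 149, c_4 = 30, s_5 = 298, t_5 = 157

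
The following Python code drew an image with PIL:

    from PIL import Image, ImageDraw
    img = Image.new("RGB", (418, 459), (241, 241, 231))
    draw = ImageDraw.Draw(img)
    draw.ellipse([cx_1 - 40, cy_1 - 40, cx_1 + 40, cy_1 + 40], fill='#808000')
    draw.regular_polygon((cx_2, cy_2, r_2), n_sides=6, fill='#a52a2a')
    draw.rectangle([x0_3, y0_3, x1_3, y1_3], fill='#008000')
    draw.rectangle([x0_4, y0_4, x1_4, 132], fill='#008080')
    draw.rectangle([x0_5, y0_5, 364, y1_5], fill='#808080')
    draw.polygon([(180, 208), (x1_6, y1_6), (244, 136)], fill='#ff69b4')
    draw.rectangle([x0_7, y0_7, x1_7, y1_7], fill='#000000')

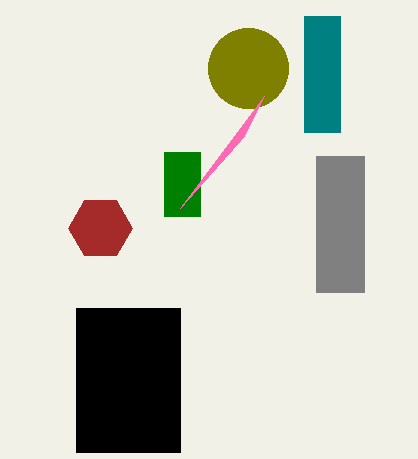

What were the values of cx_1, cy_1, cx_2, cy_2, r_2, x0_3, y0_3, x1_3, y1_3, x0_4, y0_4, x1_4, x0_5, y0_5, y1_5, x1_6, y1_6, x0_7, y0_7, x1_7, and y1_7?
cx_1 = 248, cy_1 = 68, cx_2 = 100, cy_2 = 228, r_2 = 32, x0_3 = 164, y0_3 = 152, x1_3 = 200, y1_3 = 216, x0_4 = 304, y0_4 = 16, x1_4 = 340, x0_5 = 316, y0_5 = 156, y1_5 = 292, x1_6 = 264, y1_6 = 96, x0_7 = 76, y0_7 = 308, x1_7 = 180, y1_7 = 452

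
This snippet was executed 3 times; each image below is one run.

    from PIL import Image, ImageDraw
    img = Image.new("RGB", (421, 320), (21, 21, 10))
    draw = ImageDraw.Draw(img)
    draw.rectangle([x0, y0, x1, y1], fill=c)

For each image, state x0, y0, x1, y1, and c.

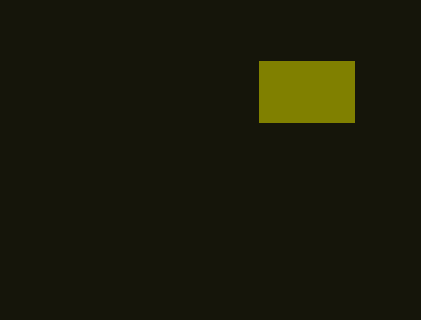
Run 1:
x0 = 259, y0 = 61, x1 = 354, y1 = 122, c = 'olive'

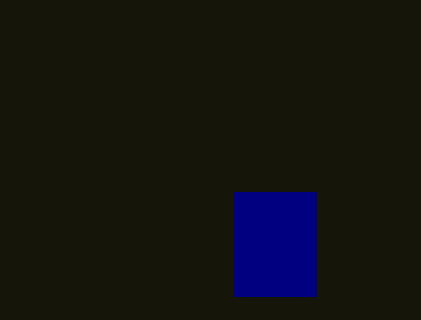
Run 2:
x0 = 234
y0 = 192
x1 = 316
y1 = 296
c = 'navy'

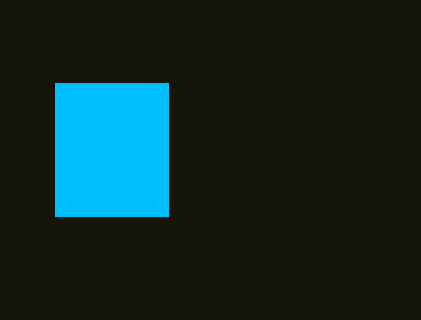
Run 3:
x0 = 55
y0 = 83
x1 = 168
y1 = 216
c = 'deepskyblue'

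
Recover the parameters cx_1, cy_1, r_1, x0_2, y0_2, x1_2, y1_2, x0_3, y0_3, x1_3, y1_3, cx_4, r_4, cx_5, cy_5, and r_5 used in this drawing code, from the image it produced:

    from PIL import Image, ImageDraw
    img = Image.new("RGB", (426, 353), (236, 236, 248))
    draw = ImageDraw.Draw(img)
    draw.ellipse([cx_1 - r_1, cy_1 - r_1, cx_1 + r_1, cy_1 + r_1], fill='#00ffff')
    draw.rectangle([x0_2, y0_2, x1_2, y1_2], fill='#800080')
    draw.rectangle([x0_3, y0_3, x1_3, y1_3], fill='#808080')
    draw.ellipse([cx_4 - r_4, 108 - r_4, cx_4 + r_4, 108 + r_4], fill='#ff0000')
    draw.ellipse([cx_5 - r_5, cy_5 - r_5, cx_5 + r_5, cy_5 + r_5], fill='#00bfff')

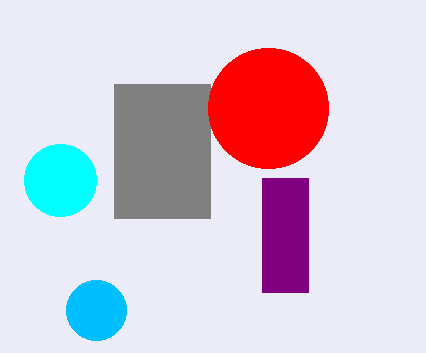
cx_1 = 60
cy_1 = 180
r_1 = 36
x0_2 = 262
y0_2 = 178
x1_2 = 308
y1_2 = 292
x0_3 = 114
y0_3 = 84
x1_3 = 210
y1_3 = 218
cx_4 = 268
r_4 = 60
cx_5 = 96
cy_5 = 310
r_5 = 30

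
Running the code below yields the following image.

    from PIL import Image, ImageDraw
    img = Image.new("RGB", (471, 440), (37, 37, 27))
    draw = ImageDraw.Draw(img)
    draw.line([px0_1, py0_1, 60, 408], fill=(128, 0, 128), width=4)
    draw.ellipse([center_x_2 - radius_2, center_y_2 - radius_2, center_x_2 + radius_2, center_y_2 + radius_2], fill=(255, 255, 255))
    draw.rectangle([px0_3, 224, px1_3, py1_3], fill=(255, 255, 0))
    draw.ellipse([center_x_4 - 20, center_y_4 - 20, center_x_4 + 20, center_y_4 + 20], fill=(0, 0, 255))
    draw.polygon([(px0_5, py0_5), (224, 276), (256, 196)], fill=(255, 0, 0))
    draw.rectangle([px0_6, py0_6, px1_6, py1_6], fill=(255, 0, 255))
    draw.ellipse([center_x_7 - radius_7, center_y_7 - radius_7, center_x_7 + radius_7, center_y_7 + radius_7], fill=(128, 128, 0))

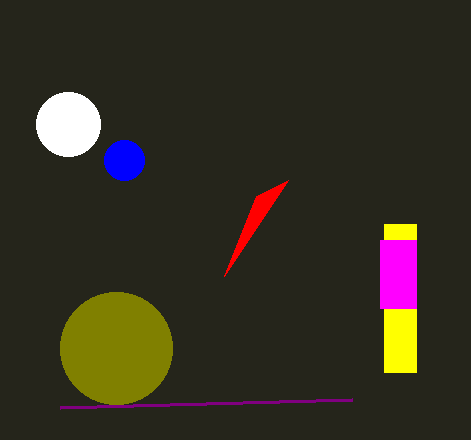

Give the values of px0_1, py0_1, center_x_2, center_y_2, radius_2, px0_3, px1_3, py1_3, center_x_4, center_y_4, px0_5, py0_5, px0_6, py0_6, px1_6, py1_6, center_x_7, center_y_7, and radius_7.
px0_1 = 352
py0_1 = 400
center_x_2 = 68
center_y_2 = 124
radius_2 = 32
px0_3 = 384
px1_3 = 416
py1_3 = 372
center_x_4 = 124
center_y_4 = 160
px0_5 = 288
py0_5 = 180
px0_6 = 380
py0_6 = 240
px1_6 = 416
py1_6 = 308
center_x_7 = 116
center_y_7 = 348
radius_7 = 56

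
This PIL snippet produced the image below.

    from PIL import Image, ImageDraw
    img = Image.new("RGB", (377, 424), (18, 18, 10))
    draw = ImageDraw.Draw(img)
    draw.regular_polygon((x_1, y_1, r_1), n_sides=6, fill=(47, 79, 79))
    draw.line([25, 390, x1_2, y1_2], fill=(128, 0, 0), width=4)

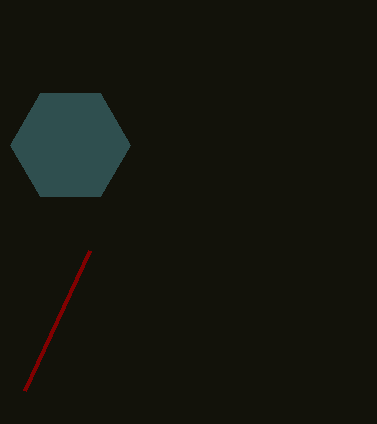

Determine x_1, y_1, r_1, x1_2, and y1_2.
x_1 = 70
y_1 = 145
r_1 = 60
x1_2 = 90
y1_2 = 250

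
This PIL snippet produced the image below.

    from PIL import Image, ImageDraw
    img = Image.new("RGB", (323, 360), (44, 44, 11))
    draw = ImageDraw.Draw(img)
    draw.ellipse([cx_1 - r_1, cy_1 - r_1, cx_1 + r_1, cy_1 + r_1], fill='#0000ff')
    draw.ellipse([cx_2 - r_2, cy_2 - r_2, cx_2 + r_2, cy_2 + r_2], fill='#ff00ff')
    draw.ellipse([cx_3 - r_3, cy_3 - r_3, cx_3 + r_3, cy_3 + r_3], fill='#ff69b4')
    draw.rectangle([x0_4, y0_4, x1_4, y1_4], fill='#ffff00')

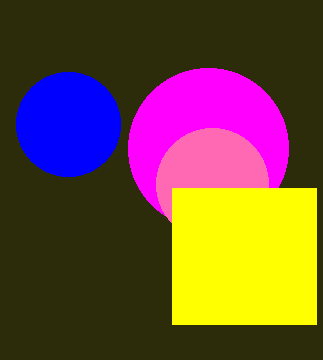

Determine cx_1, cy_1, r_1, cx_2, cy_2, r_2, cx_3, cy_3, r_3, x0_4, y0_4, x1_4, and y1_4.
cx_1 = 68, cy_1 = 124, r_1 = 52, cx_2 = 208, cy_2 = 148, r_2 = 80, cx_3 = 212, cy_3 = 184, r_3 = 56, x0_4 = 172, y0_4 = 188, x1_4 = 316, y1_4 = 324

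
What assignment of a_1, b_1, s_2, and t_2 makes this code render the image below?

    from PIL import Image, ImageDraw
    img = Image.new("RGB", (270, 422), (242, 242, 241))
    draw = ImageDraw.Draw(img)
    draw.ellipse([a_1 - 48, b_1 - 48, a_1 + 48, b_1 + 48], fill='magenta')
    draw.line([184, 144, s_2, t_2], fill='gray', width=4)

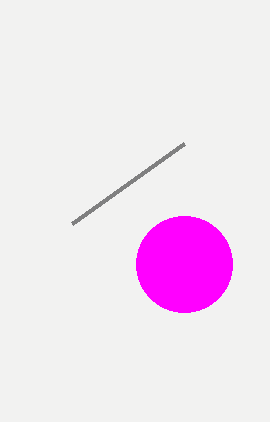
a_1 = 184; b_1 = 264; s_2 = 72; t_2 = 224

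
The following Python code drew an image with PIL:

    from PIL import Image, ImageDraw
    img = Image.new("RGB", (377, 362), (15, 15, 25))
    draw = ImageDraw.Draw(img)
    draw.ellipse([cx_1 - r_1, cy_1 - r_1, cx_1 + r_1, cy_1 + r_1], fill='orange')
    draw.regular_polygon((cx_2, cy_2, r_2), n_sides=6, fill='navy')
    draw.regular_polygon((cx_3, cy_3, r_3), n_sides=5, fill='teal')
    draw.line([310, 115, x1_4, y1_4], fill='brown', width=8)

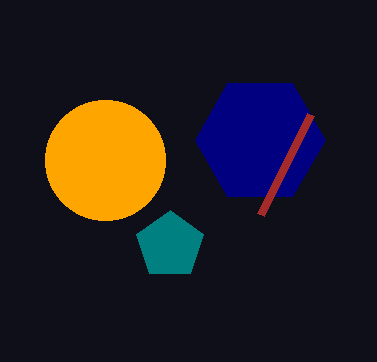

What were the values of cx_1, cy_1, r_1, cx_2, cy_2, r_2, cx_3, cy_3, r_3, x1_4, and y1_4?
cx_1 = 105
cy_1 = 160
r_1 = 60
cx_2 = 260
cy_2 = 140
r_2 = 65
cx_3 = 170
cy_3 = 245
r_3 = 35
x1_4 = 260
y1_4 = 215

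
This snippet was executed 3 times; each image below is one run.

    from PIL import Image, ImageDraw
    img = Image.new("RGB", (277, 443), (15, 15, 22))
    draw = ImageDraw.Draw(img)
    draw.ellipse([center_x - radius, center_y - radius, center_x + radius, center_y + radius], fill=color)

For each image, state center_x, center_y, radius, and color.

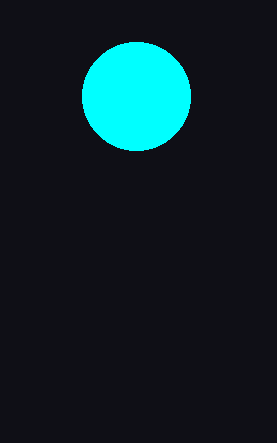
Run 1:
center_x = 136; center_y = 96; radius = 54; color = 'cyan'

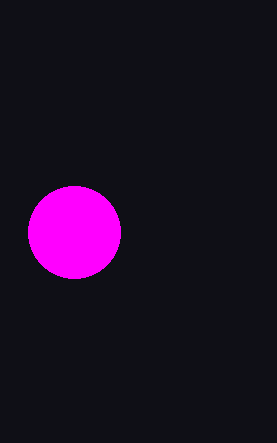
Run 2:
center_x = 74, center_y = 232, radius = 46, color = 'magenta'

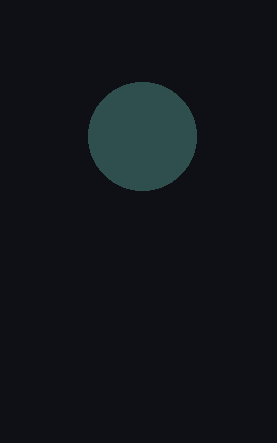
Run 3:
center_x = 142; center_y = 136; radius = 54; color = 'darkslategray'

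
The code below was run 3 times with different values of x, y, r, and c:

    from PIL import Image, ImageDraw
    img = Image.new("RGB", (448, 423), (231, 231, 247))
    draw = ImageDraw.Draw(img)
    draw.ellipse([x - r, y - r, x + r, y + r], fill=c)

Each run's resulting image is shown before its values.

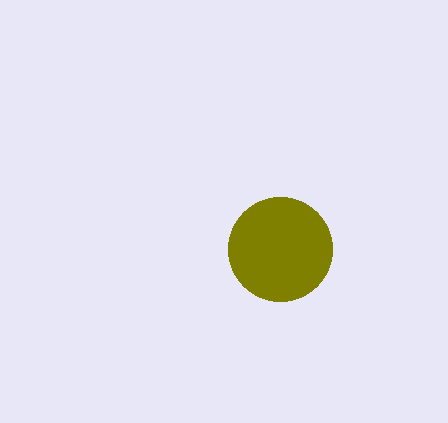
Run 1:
x = 280; y = 249; r = 52; c = 'olive'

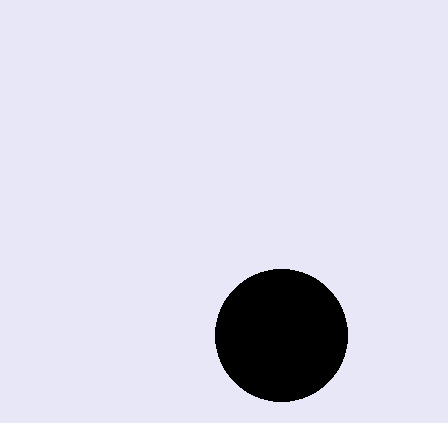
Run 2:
x = 281; y = 335; r = 66; c = 'black'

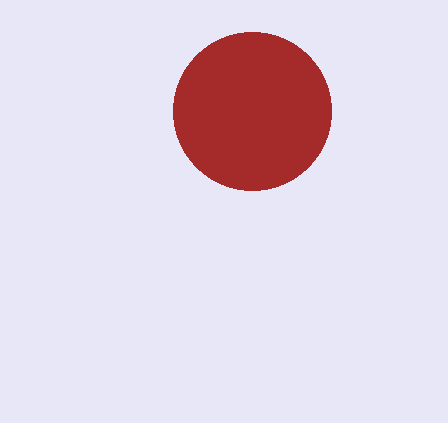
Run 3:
x = 252, y = 111, r = 79, c = 'brown'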